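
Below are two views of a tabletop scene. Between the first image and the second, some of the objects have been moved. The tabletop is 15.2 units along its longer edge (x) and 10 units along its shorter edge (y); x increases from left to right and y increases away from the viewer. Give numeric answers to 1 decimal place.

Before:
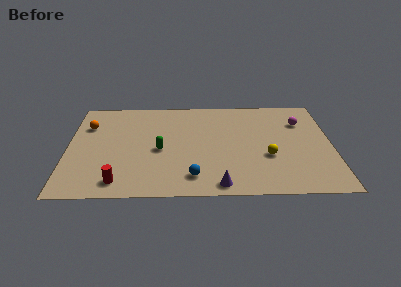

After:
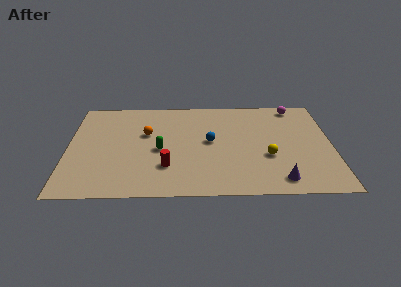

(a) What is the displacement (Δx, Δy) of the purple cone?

(3.4, 0.4)

The purple cone started near (8.7, 1.0) and ended near (12.1, 1.4).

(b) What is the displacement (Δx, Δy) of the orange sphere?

(3.4, -0.9)

The orange sphere started near (1.1, 7.1) and ended near (4.5, 6.2).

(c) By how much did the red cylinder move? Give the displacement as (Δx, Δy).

(2.7, 1.4)

The red cylinder was at about (3.0, 1.4) and moved to about (5.7, 2.8).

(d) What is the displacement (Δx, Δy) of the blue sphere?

(1.0, 3.5)

From the two frames, the blue sphere sits at roughly (7.2, 1.8) before and (8.2, 5.3) after.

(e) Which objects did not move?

the green capsule and the yellow sphere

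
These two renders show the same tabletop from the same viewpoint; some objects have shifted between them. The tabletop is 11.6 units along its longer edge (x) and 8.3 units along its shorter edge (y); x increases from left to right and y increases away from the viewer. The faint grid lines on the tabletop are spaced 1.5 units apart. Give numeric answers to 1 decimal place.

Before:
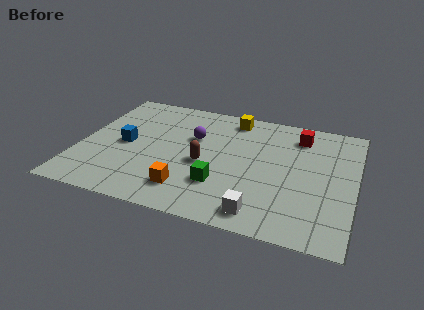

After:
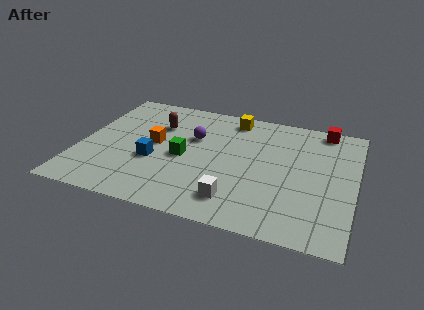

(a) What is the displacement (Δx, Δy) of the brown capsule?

(-2.2, 2.2)

The brown capsule was at about (5.3, 3.6) and moved to about (3.1, 5.8).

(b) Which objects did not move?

the purple sphere and the yellow cube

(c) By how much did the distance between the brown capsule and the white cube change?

+2.0

Before: roughly 3.6 units apart; after: 5.6. That's 2.0 units further apart.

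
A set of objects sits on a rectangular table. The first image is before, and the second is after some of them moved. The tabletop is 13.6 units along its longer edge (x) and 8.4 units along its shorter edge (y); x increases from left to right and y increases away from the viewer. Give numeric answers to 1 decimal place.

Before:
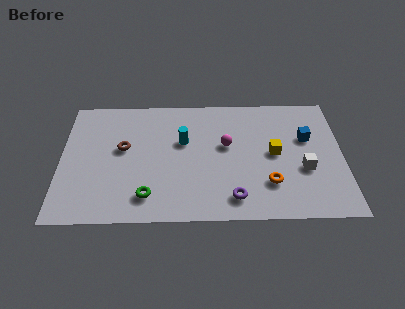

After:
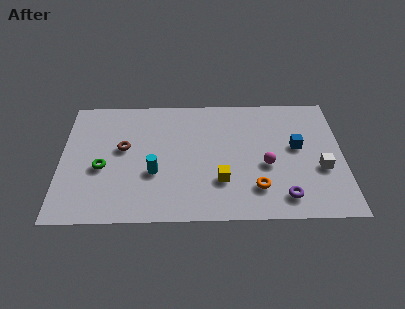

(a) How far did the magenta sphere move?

2.4

From (8.0, 4.9) to (9.9, 3.5), the magenta sphere covered √(1.9² + 1.4²) ≈ 2.4 units.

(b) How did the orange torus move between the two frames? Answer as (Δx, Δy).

(-0.6, -0.3)

From the two frames, the orange torus sits at roughly (10.0, 2.3) before and (9.4, 2.0) after.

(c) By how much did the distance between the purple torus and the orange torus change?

-0.5

Before: roughly 1.9 units apart; after: 1.4. That's 0.5 units closer together.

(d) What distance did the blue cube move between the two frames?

0.8

The blue cube moved from about (11.9, 5.3) to (11.4, 4.7), a distance of √(0.5² + 0.6²) ≈ 0.8.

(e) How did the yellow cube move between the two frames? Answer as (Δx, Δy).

(-2.6, -1.8)

The yellow cube started near (10.3, 4.3) and ended near (7.7, 2.5).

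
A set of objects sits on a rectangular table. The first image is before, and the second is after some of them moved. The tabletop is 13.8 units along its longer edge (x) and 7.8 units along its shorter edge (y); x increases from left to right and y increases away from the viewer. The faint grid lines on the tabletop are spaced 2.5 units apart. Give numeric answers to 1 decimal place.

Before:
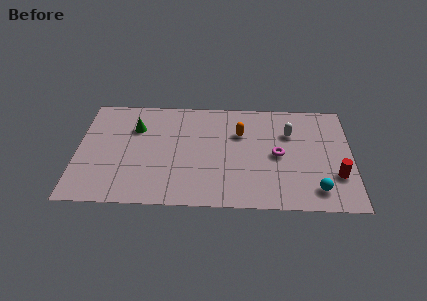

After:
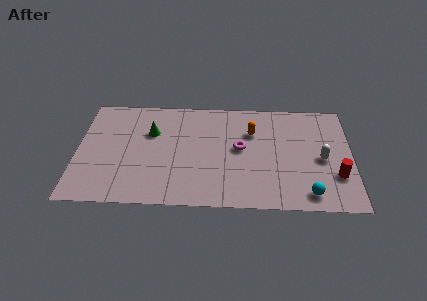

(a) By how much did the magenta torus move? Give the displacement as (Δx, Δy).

(-1.9, 0.4)

The magenta torus was at about (10.1, 3.8) and moved to about (8.2, 4.2).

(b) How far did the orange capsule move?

0.6

The orange capsule moved from about (8.2, 5.3) to (8.8, 5.4), a distance of √(0.6² + 0.1²) ≈ 0.6.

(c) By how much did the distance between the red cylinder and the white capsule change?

-2.4

Before: roughly 3.8 units apart; after: 1.4. That's 2.4 units closer together.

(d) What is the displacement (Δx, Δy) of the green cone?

(0.8, -0.3)

The green cone started near (2.9, 5.5) and ended near (3.7, 5.2).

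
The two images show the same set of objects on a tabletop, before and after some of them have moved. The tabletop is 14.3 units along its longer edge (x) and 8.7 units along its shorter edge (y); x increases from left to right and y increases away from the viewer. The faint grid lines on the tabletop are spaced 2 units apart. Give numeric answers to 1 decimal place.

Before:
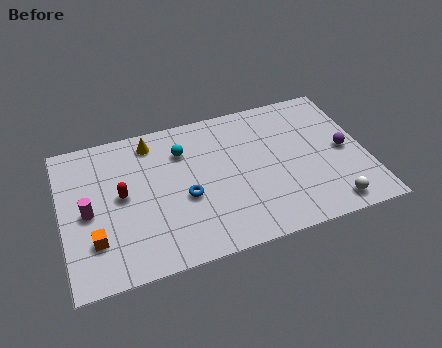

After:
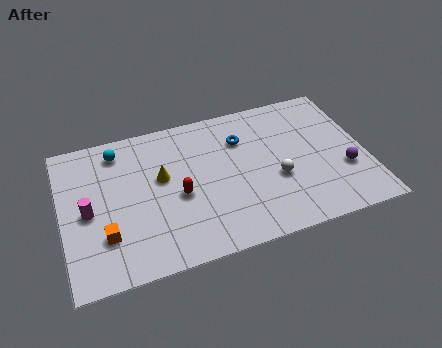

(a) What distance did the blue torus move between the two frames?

4.0

The blue torus was near (5.7, 3.6) before and (8.6, 6.3) after, so it travelled √(2.9² + 2.7²) ≈ 4.0 units.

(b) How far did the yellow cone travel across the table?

2.3

The yellow cone was near (4.4, 7.4) before and (4.7, 5.1) after, so it travelled √(0.3² + 2.3²) ≈ 2.3 units.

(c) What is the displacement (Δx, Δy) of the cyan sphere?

(-3.0, 0.9)

The cyan sphere started near (5.8, 6.4) and ended near (2.8, 7.3).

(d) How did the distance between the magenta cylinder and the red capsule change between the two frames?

+2.5

They were about 1.7 units apart before and 4.2 after — 2.5 units further apart.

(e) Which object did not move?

the magenta cylinder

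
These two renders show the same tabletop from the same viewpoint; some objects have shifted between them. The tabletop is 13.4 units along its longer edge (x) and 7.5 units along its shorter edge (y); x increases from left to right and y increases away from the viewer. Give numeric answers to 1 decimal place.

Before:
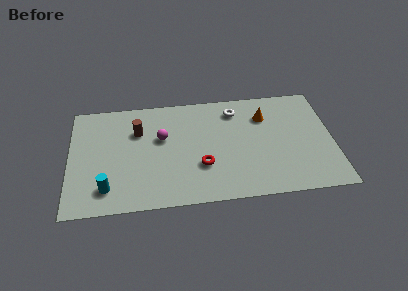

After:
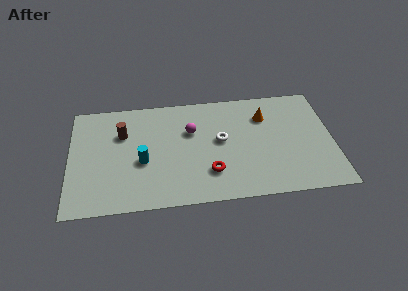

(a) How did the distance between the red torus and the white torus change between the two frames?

-1.8

The distance was about 4.0 in the first image and 2.2 in the second, so they moved 1.8 units closer together.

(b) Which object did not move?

the orange cone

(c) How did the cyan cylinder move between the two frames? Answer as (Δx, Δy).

(1.8, 1.6)

The cyan cylinder was at about (1.9, 1.5) and moved to about (3.7, 3.1).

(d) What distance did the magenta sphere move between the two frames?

1.5

From (4.7, 4.6) to (6.2, 4.9), the magenta sphere covered √(1.5² + 0.3²) ≈ 1.5 units.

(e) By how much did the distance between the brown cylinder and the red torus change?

+1.2

They were about 4.2 units apart before and 5.4 after — 1.2 units further apart.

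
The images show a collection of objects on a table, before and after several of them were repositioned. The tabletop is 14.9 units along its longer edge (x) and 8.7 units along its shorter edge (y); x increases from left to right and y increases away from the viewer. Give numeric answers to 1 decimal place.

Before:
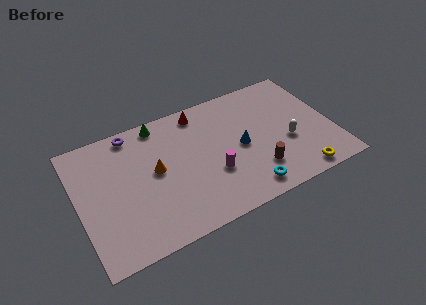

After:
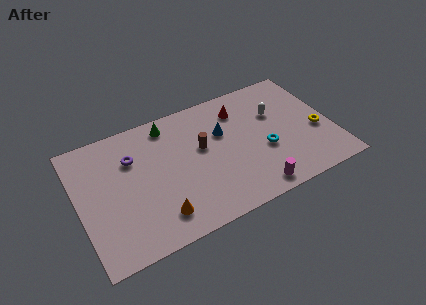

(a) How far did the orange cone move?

3.0

From (4.5, 4.7) to (4.3, 1.7), the orange cone covered √(0.2² + 3.0²) ≈ 3.0 units.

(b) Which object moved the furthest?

the brown cylinder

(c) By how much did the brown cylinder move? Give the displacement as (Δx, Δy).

(-2.9, 2.9)

From the two frames, the brown cylinder sits at roughly (10.2, 2.2) before and (7.3, 5.1) after.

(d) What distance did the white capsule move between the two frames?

2.3

The white capsule moved from about (12.2, 3.4) to (11.8, 5.7), a distance of √(0.4² + 2.3²) ≈ 2.3.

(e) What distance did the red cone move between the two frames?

2.4

From (7.5, 7.6) to (9.8, 6.8), the red cone covered √(2.3² + 0.8²) ≈ 2.4 units.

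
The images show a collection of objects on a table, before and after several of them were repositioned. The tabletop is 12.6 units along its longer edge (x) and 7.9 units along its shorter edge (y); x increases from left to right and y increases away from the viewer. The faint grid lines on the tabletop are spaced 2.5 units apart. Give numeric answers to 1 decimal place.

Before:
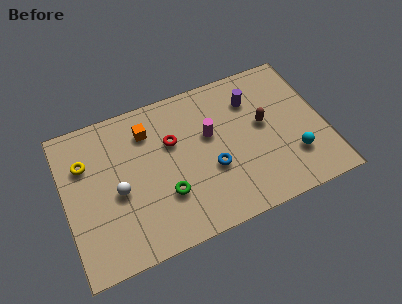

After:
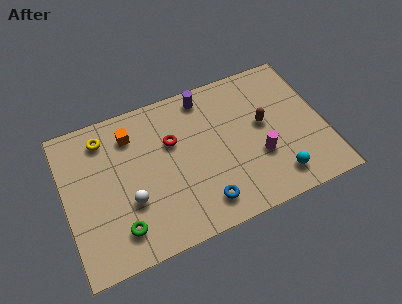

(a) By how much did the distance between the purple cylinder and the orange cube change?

-1.3

They were about 5.1 units apart before and 3.8 after — 1.3 units closer together.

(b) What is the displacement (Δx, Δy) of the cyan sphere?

(-0.9, -0.8)

From the two frames, the cyan sphere sits at roughly (10.9, 2.2) before and (10.0, 1.4) after.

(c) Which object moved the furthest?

the magenta cylinder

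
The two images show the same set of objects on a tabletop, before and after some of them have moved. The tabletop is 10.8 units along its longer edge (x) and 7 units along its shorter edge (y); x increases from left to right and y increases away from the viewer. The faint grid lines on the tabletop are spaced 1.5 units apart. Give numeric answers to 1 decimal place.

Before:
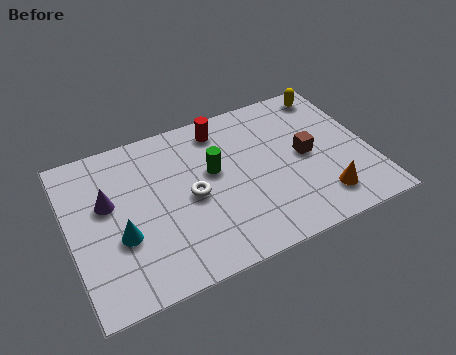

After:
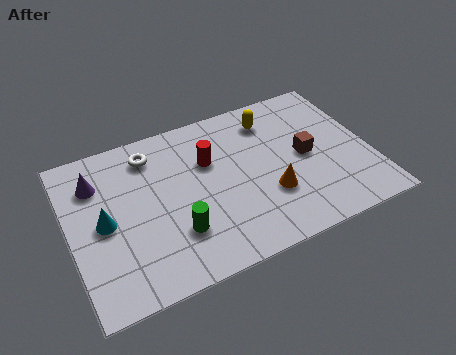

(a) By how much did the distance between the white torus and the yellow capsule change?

-1.8

Before: roughly 6.2 units apart; after: 4.4. That's 1.8 units closer together.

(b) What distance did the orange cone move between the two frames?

2.0

From (8.8, 1.4) to (7.0, 2.3), the orange cone covered √(1.8² + 0.9²) ≈ 2.0 units.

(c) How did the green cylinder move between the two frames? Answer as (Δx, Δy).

(-1.6, -2.1)

The green cylinder was at about (5.2, 4.1) and moved to about (3.6, 2.0).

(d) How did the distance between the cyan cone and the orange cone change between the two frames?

-1.3

Before: roughly 7.2 units apart; after: 5.9. That's 1.3 units closer together.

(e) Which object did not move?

the brown cube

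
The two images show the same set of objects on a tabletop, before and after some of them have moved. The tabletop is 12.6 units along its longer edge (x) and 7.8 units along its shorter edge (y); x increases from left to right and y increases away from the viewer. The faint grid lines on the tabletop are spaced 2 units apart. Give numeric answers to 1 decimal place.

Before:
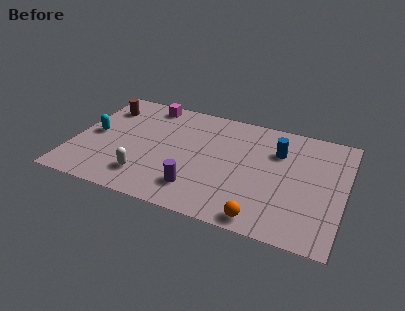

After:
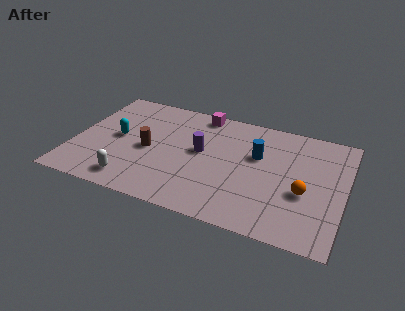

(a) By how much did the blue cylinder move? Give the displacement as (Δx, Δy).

(-0.9, -0.6)

The blue cylinder started near (9.4, 5.5) and ended near (8.5, 4.9).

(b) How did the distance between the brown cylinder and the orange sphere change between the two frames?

-2.2

They were about 9.5 units apart before and 7.3 after — 2.2 units closer together.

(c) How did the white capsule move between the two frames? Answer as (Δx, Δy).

(-0.6, -0.5)

The white capsule started near (3.6, 1.7) and ended near (3.0, 1.2).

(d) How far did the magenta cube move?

2.5

From (3.1, 6.9) to (5.6, 7.0), the magenta cube covered √(2.5² + 0.1²) ≈ 2.5 units.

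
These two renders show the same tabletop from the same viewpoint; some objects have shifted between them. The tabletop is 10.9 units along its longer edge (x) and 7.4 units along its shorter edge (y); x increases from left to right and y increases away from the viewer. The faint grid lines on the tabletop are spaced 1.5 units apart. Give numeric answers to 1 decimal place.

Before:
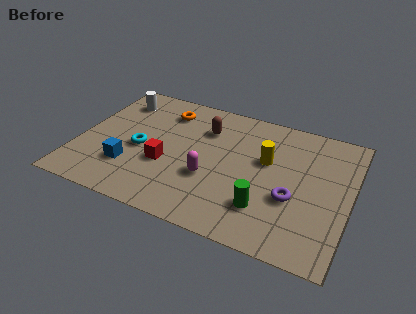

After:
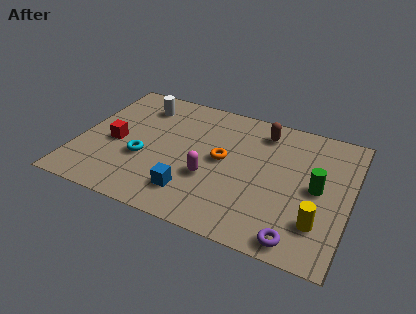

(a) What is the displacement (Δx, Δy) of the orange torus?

(2.6, -2.0)

From the two frames, the orange torus sits at roughly (3.2, 5.9) before and (5.8, 3.9) after.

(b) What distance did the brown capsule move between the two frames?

2.4

The brown capsule was near (4.9, 5.4) before and (7.2, 6.1) after, so it travelled √(2.3² + 0.7²) ≈ 2.4 units.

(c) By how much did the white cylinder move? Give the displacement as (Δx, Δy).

(1.0, 0.0)

From the two frames, the white cylinder sits at roughly (1.2, 5.9) before and (2.2, 5.9) after.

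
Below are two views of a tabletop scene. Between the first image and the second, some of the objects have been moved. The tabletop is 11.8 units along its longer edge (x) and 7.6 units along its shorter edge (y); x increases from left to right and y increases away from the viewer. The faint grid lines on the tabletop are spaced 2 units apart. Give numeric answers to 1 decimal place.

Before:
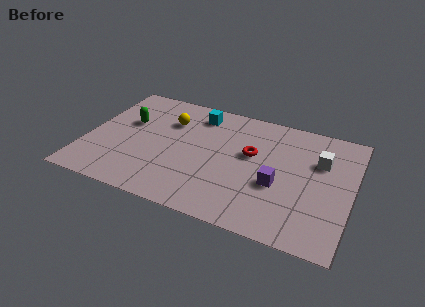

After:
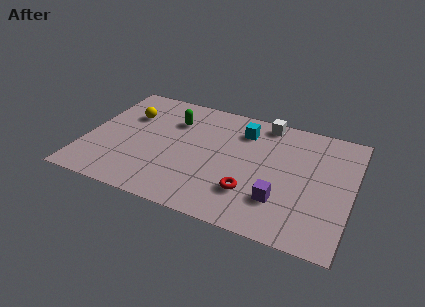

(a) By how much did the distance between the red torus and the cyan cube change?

+0.7

Before: roughly 3.2 units apart; after: 3.9. That's 0.7 units further apart.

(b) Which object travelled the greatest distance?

the white cube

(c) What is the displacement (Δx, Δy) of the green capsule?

(2.0, 0.8)

The green capsule was at about (1.7, 4.7) and moved to about (3.7, 5.5).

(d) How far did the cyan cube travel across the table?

2.1

From (4.7, 6.3) to (6.8, 5.9), the cyan cube covered √(2.1² + 0.4²) ≈ 2.1 units.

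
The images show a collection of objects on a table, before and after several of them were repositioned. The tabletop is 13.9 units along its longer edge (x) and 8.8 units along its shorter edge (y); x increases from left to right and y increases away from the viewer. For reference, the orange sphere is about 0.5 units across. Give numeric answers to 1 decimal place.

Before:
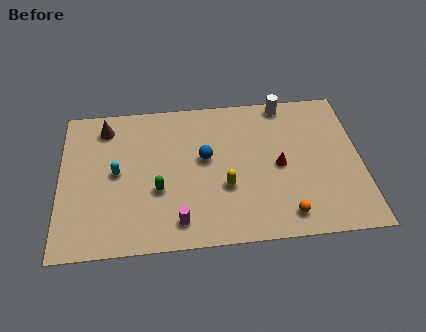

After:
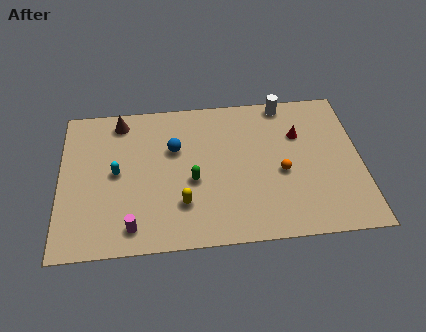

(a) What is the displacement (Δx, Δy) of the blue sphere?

(-1.4, 0.7)

The blue sphere started near (6.7, 5.0) and ended near (5.3, 5.7).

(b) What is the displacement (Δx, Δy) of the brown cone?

(0.7, 0.3)

From the two frames, the brown cone sits at roughly (2.1, 7.3) before and (2.8, 7.6) after.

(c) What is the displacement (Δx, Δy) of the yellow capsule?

(-2.0, -0.8)

The yellow capsule was at about (7.6, 3.2) and moved to about (5.6, 2.4).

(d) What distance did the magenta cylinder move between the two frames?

2.1

The magenta cylinder was near (5.4, 1.4) before and (3.3, 1.3) after, so it travelled √(2.1² + 0.1²) ≈ 2.1 units.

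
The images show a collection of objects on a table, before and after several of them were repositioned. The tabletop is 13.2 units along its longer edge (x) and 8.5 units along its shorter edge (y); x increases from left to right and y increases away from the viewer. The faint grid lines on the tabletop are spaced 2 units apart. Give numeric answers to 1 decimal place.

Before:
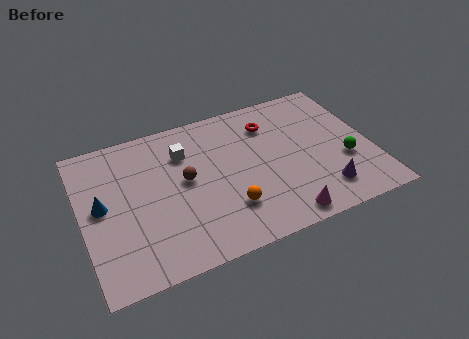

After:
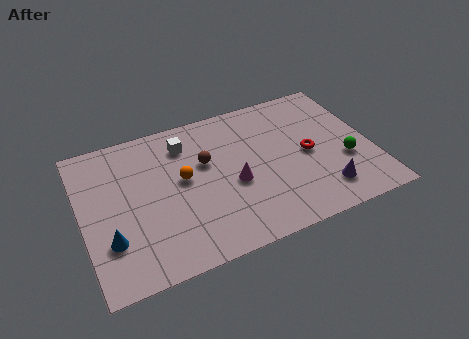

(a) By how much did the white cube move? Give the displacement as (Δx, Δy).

(0.1, 0.5)

The white cube started near (4.8, 6.2) and ended near (4.9, 6.7).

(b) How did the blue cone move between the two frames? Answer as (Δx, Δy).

(0.2, -2.0)

The blue cone started near (0.9, 4.5) and ended near (1.1, 2.5).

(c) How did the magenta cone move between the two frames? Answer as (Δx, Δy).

(-1.9, 2.7)

From the two frames, the magenta cone sits at roughly (8.7, 0.9) before and (6.8, 3.6) after.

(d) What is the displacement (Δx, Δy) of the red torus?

(1.5, -2.4)

From the two frames, the red torus sits at roughly (8.8, 6.5) before and (10.3, 4.1) after.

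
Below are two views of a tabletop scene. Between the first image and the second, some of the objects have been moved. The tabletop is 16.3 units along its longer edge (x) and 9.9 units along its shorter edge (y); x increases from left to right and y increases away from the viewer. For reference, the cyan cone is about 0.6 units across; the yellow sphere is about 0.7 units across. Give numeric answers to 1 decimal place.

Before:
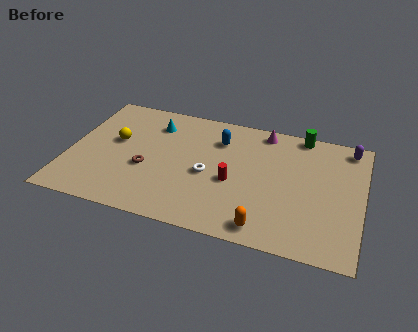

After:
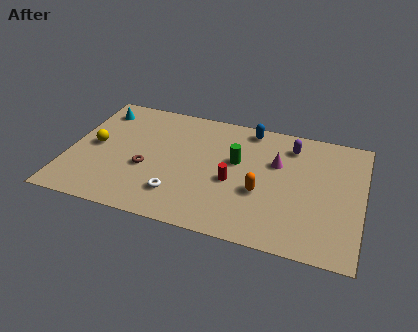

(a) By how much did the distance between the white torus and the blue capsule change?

+4.4

The distance was about 3.0 in the first image and 7.4 in the second, so they moved 4.4 units further apart.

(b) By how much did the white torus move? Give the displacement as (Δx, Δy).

(-1.5, -2.1)

The white torus was at about (7.8, 4.4) and moved to about (6.3, 2.3).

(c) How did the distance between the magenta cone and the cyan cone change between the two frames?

+4.1

The distance was about 6.2 in the first image and 10.3 in the second, so they moved 4.1 units further apart.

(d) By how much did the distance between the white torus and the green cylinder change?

-2.1

The distance was about 6.8 in the first image and 4.7 in the second, so they moved 2.1 units closer together.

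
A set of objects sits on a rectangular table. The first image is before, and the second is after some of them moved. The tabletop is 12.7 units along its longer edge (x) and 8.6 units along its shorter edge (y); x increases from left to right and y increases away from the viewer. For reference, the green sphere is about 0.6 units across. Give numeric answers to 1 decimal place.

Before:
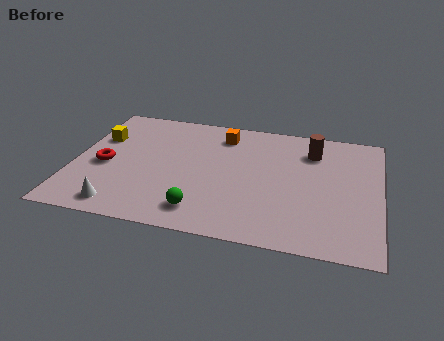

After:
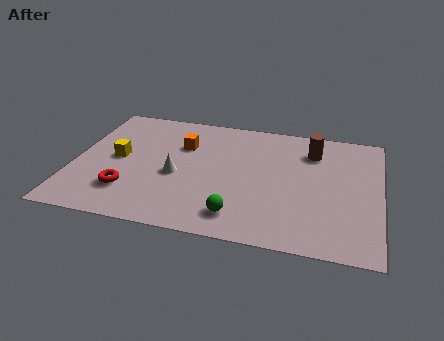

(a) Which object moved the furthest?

the white cone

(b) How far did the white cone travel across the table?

3.3

The white cone moved from about (2.2, 1.1) to (4.3, 3.7), a distance of √(2.1² + 2.6²) ≈ 3.3.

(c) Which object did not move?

the brown cylinder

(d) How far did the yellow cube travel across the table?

1.6

From (0.9, 5.7) to (1.8, 4.4), the yellow cube covered √(0.9² + 1.3²) ≈ 1.6 units.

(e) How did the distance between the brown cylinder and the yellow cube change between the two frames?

-0.6

The distance was about 8.9 in the first image and 8.3 in the second, so they moved 0.6 units closer together.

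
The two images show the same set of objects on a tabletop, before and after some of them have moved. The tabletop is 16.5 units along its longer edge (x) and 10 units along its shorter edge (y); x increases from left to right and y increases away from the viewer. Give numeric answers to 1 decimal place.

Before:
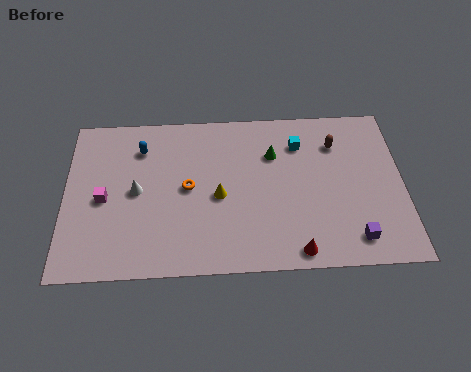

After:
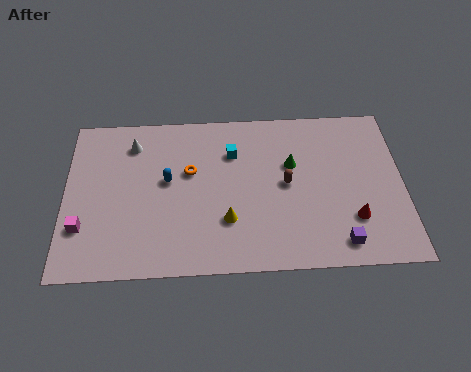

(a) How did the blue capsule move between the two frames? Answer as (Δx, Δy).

(1.3, -2.1)

The blue capsule started near (3.7, 7.7) and ended near (5.0, 5.6).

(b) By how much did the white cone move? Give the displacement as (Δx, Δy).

(-0.2, 3.0)

The white cone was at about (3.5, 5.0) and moved to about (3.3, 8.0).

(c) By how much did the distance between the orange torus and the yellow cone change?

+2.0

The distance was about 1.6 in the first image and 3.6 in the second, so they moved 2.0 units further apart.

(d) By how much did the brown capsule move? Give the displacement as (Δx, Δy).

(-2.5, -2.4)

The brown capsule was at about (13.3, 7.5) and moved to about (10.8, 5.1).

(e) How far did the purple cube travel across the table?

0.7

The purple cube moved from about (14.0, 1.6) to (13.3, 1.4), a distance of √(0.7² + 0.2²) ≈ 0.7.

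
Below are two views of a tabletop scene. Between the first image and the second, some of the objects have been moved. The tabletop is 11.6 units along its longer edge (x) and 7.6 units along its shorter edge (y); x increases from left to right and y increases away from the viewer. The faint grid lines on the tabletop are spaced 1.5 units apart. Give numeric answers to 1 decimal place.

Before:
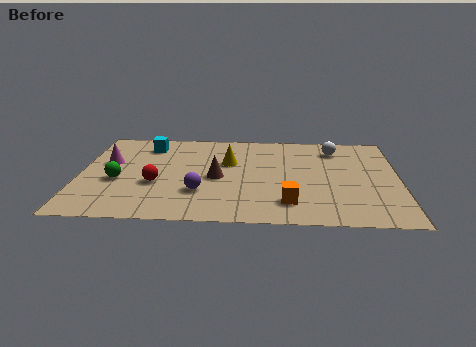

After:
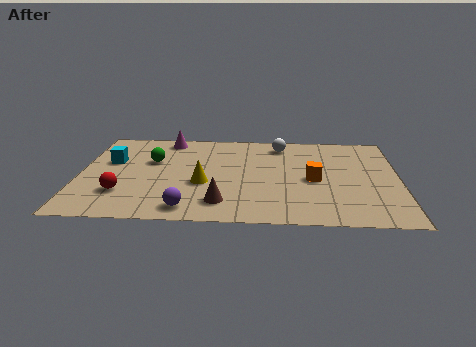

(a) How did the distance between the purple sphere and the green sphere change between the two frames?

+0.9

The distance was about 3.1 in the first image and 4.0 in the second, so they moved 0.9 units further apart.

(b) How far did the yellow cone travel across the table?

2.0

The yellow cone was near (5.4, 4.8) before and (4.5, 3.0) after, so it travelled √(0.9² + 1.8²) ≈ 2.0 units.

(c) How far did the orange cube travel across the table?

2.1

The orange cube was near (7.6, 1.6) before and (8.5, 3.5) after, so it travelled √(0.9² + 1.9²) ≈ 2.1 units.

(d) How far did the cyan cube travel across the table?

1.9

The cyan cube was near (2.4, 6.1) before and (1.1, 4.7) after, so it travelled √(1.3² + 1.4²) ≈ 1.9 units.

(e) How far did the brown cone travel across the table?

2.0

The brown cone moved from about (5.0, 3.5) to (5.2, 1.5), a distance of √(0.2² + 2.0²) ≈ 2.0.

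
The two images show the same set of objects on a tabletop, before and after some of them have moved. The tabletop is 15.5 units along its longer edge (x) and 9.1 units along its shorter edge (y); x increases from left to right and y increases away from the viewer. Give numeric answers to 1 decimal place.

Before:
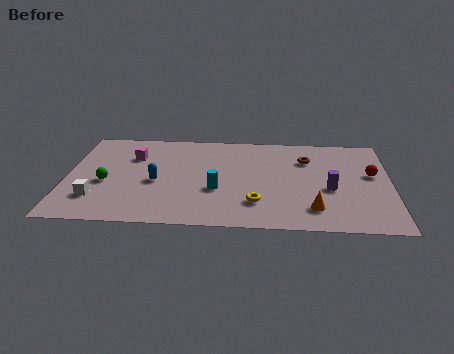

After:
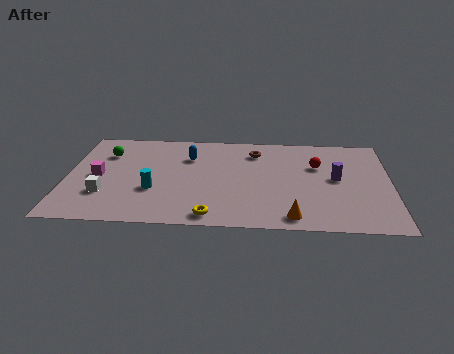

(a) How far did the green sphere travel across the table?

2.8

The green sphere was near (1.9, 3.8) before and (1.8, 6.6) after, so it travelled √(0.1² + 2.8²) ≈ 2.8 units.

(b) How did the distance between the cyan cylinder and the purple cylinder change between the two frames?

+3.4

The distance was about 5.4 in the first image and 8.8 in the second, so they moved 3.4 units further apart.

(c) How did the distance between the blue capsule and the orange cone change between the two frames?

-0.4

They were about 7.8 units apart before and 7.4 after — 0.4 units closer together.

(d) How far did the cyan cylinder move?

3.0

The cyan cylinder moved from about (7.2, 3.4) to (4.2, 3.2), a distance of √(3.0² + 0.2²) ≈ 3.0.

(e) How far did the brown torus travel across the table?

2.6

The brown torus moved from about (11.5, 6.6) to (9.0, 7.2), a distance of √(2.5² + 0.6²) ≈ 2.6.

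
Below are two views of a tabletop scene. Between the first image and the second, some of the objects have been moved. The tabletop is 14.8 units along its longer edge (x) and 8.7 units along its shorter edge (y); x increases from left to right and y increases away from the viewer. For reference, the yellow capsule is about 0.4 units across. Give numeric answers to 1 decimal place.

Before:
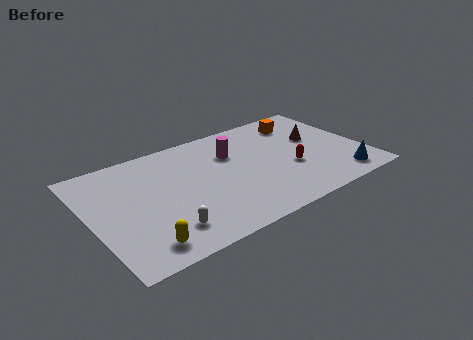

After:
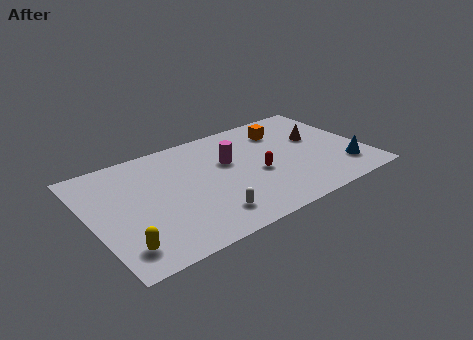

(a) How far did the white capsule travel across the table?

2.3

From (3.5, 1.8) to (5.8, 1.7), the white capsule covered √(2.3² + 0.1²) ≈ 2.3 units.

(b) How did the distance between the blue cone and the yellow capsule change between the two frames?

+1.3

The distance was about 10.9 in the first image and 12.2 in the second, so they moved 1.3 units further apart.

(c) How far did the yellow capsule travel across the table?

1.0

From (2.2, 1.3) to (1.2, 1.6), the yellow capsule covered √(1.0² + 0.3²) ≈ 1.0 units.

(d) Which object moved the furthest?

the white capsule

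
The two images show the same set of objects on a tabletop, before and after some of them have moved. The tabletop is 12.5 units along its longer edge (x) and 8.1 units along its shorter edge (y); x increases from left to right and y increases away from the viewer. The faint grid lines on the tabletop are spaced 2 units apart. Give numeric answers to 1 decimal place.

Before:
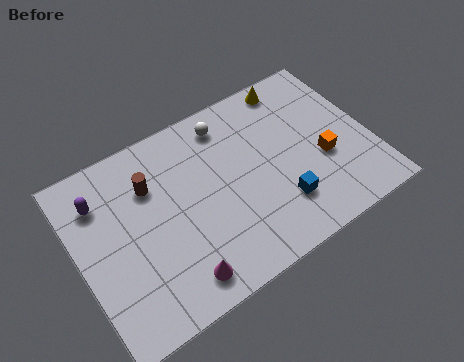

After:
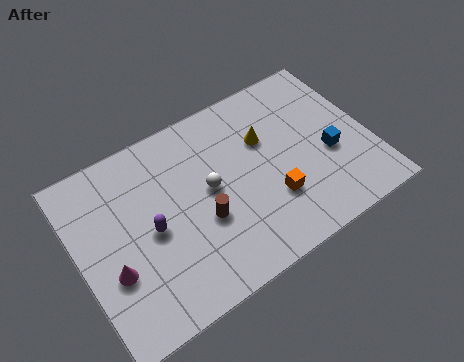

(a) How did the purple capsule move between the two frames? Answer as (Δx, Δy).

(1.8, -2.3)

The purple capsule started near (1.2, 6.1) and ended near (3.0, 3.8).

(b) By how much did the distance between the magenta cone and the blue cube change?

+4.8

Before: roughly 4.7 units apart; after: 9.5. That's 4.8 units further apart.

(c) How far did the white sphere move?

2.8

From (6.8, 6.8) to (5.6, 4.3), the white sphere covered √(1.2² + 2.5²) ≈ 2.8 units.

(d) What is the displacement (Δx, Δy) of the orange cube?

(-2.4, -0.7)

The orange cube started near (10.4, 3.2) and ended near (8.0, 2.5).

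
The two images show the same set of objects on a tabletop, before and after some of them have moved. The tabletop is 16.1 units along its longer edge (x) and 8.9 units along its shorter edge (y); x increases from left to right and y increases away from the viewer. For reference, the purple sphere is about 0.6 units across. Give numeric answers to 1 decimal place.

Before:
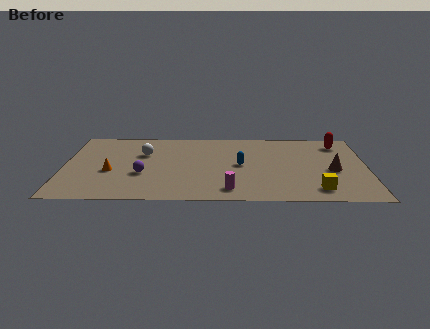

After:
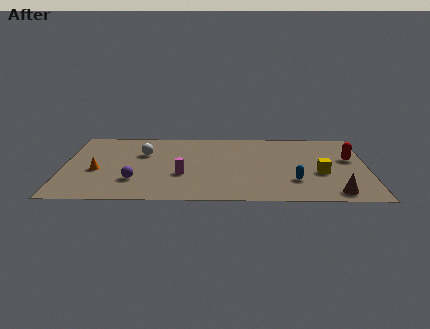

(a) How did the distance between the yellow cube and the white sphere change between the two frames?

-0.5

The distance was about 10.2 in the first image and 9.7 in the second, so they moved 0.5 units closer together.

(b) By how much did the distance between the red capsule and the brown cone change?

+0.9

The distance was about 3.4 in the first image and 4.3 in the second, so they moved 0.9 units further apart.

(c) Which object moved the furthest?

the blue capsule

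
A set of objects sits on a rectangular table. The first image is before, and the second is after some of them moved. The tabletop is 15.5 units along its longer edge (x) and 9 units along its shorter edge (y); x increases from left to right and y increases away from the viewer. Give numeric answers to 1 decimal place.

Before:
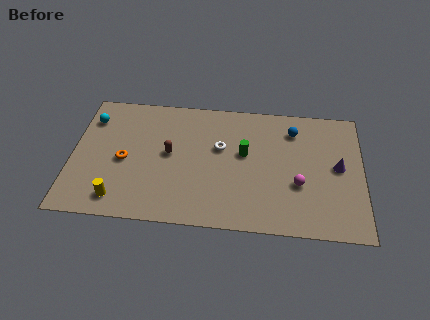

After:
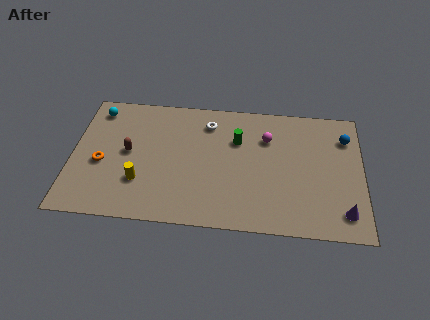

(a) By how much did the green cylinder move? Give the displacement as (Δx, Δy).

(-0.4, 0.9)

From the two frames, the green cylinder sits at roughly (9.2, 5.2) before and (8.8, 6.1) after.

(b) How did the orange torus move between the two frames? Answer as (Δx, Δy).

(-1.2, -0.3)

From the two frames, the orange torus sits at roughly (2.8, 4.1) before and (1.6, 3.8) after.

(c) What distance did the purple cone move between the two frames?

3.1

From (14.2, 4.7) to (14.5, 1.6), the purple cone covered √(0.3² + 3.1²) ≈ 3.1 units.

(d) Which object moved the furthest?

the magenta sphere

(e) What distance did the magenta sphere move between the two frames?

3.5

The magenta sphere was near (12.1, 3.3) before and (10.4, 6.4) after, so it travelled √(1.7² + 3.1²) ≈ 3.5 units.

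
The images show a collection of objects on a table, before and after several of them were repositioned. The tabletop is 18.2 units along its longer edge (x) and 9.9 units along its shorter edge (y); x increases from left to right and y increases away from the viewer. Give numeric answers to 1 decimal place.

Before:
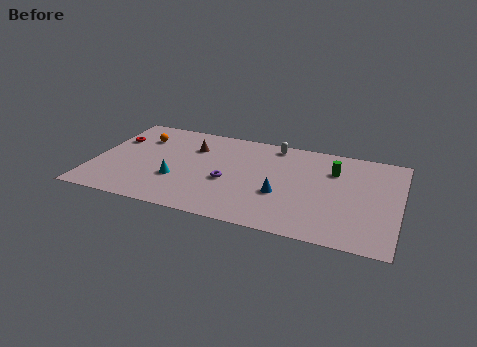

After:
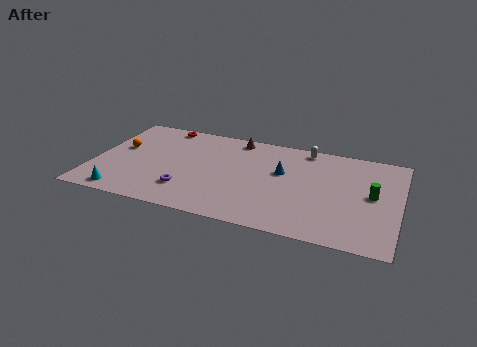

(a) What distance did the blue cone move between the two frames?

2.3

The blue cone was near (11.3, 3.7) before and (11.2, 6.0) after, so it travelled √(0.1² + 2.3²) ≈ 2.3 units.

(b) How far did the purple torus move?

2.8

From (8.1, 4.1) to (5.8, 2.5), the purple torus covered √(2.3² + 1.6²) ≈ 2.8 units.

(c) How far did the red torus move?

3.5

The red torus moved from about (1.0, 6.7) to (3.7, 9.0), a distance of √(2.7² + 2.3²) ≈ 3.5.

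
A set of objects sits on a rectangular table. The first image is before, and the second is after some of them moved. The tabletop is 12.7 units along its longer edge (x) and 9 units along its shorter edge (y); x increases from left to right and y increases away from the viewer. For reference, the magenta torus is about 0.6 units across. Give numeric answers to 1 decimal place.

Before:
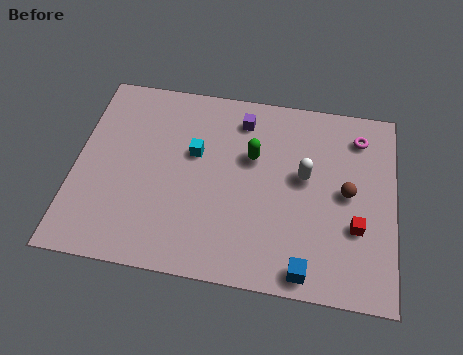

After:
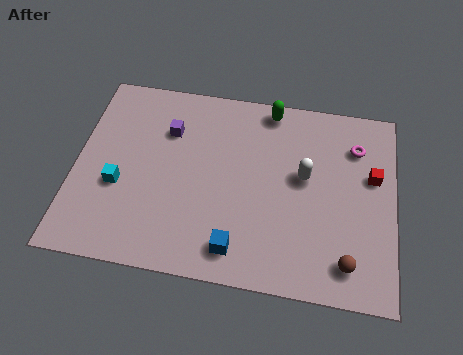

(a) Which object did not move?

the white capsule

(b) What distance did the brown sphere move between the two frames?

3.1

The brown sphere moved from about (10.8, 4.6) to (10.9, 1.5), a distance of √(0.1² + 3.1²) ≈ 3.1.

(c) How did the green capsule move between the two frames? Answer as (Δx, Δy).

(0.6, 2.4)

From the two frames, the green capsule sits at roughly (7.0, 5.7) before and (7.6, 8.1) after.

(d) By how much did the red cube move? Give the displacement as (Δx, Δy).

(0.6, 2.4)

The red cube was at about (11.2, 3.1) and moved to about (11.8, 5.5).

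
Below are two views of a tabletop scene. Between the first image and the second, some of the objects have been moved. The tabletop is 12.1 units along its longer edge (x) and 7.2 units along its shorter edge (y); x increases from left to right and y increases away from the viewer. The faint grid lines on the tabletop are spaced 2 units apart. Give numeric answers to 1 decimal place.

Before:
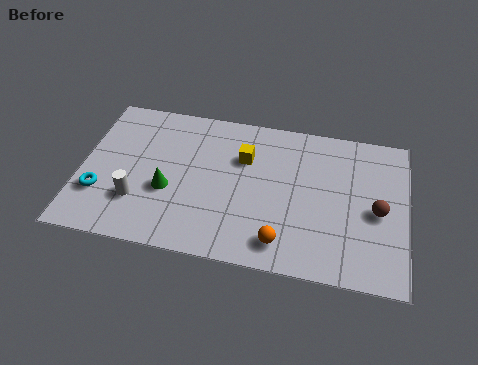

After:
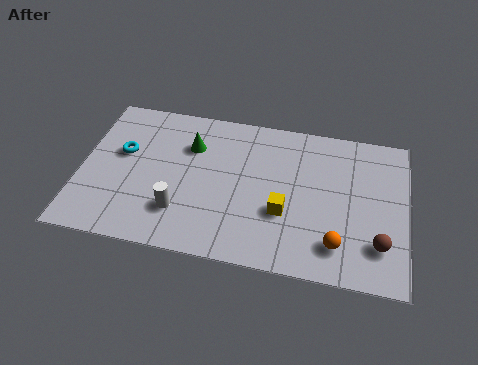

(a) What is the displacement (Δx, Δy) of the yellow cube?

(1.6, -2.3)

The yellow cube was at about (6.0, 4.9) and moved to about (7.6, 2.6).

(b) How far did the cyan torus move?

2.2

From (0.8, 2.2) to (1.5, 4.3), the cyan torus covered √(0.7² + 2.1²) ≈ 2.2 units.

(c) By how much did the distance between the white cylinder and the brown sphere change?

-1.6

They were about 8.9 units apart before and 7.3 after — 1.6 units closer together.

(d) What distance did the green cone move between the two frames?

2.4

The green cone moved from about (3.3, 2.8) to (4.0, 5.1), a distance of √(0.7² + 2.3²) ≈ 2.4.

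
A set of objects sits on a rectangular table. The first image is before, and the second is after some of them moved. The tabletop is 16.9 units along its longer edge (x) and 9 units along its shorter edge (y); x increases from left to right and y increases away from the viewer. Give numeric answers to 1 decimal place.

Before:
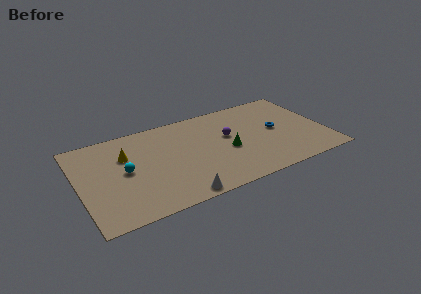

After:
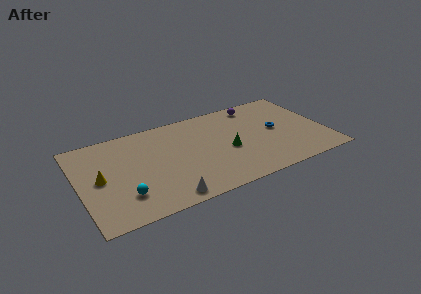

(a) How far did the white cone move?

0.8

From (6.3, 0.8) to (5.5, 1.0), the white cone covered √(0.8² + 0.2²) ≈ 0.8 units.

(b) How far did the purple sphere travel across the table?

3.4

The purple sphere was near (10.3, 5.3) before and (12.6, 7.8) after, so it travelled √(2.3² + 2.5²) ≈ 3.4 units.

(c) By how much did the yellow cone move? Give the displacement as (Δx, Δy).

(-1.9, -1.6)

The yellow cone was at about (3.3, 6.1) and moved to about (1.4, 4.5).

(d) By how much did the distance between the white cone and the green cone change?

+0.5

They were about 4.9 units apart before and 5.4 after — 0.5 units further apart.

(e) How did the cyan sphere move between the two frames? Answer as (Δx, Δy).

(-0.3, -2.3)

From the two frames, the cyan sphere sits at roughly (3.1, 4.6) before and (2.8, 2.3) after.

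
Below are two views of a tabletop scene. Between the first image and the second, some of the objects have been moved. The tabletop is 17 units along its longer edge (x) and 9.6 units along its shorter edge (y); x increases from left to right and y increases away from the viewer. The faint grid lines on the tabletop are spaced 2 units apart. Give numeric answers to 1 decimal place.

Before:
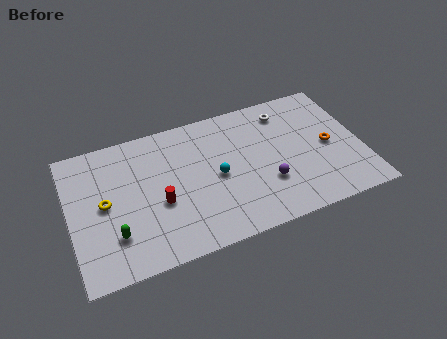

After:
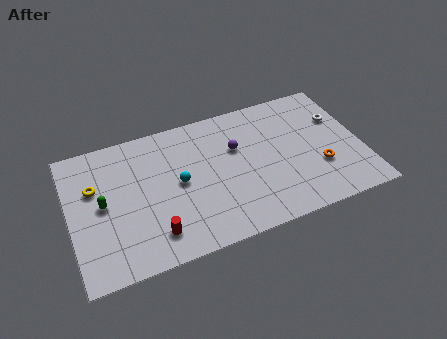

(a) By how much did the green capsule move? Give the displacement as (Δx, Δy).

(-0.5, 2.3)

From the two frames, the green capsule sits at roughly (2.4, 2.6) before and (1.9, 4.9) after.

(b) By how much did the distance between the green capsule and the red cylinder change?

+1.0

Before: roughly 3.0 units apart; after: 4.0. That's 1.0 units further apart.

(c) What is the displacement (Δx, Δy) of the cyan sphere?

(-2.2, 0.3)

The cyan sphere was at about (8.5, 4.6) and moved to about (6.3, 4.9).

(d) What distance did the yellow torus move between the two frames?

1.4

From (2.0, 4.9) to (1.5, 6.2), the yellow torus covered √(0.5² + 1.3²) ≈ 1.4 units.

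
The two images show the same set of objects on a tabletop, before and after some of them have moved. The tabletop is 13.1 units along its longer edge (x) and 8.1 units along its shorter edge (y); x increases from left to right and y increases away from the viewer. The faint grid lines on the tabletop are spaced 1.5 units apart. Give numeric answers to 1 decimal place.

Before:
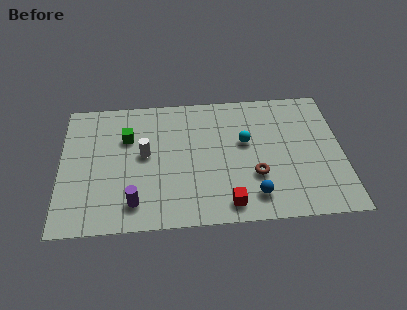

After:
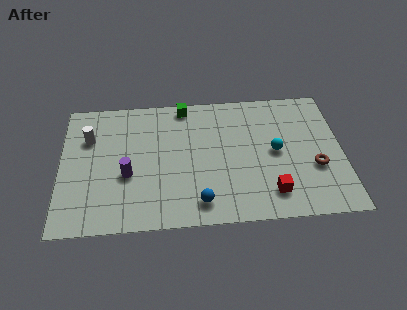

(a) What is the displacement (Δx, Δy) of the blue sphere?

(-2.5, -0.2)

From the two frames, the blue sphere sits at roughly (8.9, 1.5) before and (6.4, 1.3) after.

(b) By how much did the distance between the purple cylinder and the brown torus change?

+3.0

They were about 5.7 units apart before and 8.7 after — 3.0 units further apart.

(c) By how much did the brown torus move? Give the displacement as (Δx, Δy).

(2.8, 0.3)

From the two frames, the brown torus sits at roughly (9.0, 2.7) before and (11.8, 3.0) after.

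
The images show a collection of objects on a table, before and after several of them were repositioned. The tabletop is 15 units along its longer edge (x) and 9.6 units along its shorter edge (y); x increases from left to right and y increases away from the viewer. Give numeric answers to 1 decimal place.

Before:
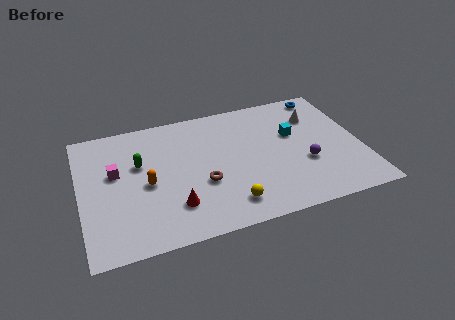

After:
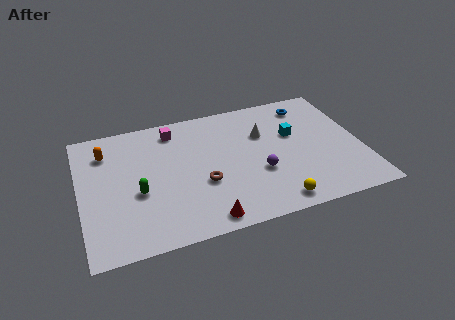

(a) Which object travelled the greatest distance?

the magenta cube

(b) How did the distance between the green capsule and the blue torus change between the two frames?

-0.3

Before: roughly 10.6 units apart; after: 10.3. That's 0.3 units closer together.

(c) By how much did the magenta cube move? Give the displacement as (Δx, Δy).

(3.3, 2.4)

From the two frames, the magenta cube sits at roughly (1.9, 5.7) before and (5.2, 8.1) after.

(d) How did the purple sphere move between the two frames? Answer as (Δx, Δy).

(-2.5, 0.0)

The purple sphere was at about (11.9, 3.5) and moved to about (9.4, 3.5).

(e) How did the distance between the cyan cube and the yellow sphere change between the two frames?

-0.7

Before: roughly 5.7 units apart; after: 5.0. That's 0.7 units closer together.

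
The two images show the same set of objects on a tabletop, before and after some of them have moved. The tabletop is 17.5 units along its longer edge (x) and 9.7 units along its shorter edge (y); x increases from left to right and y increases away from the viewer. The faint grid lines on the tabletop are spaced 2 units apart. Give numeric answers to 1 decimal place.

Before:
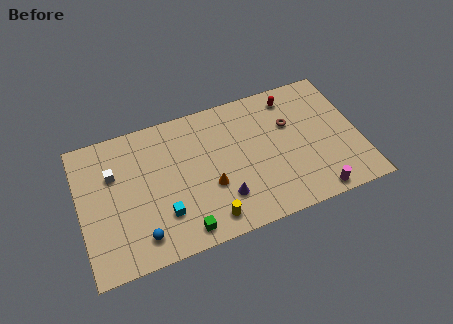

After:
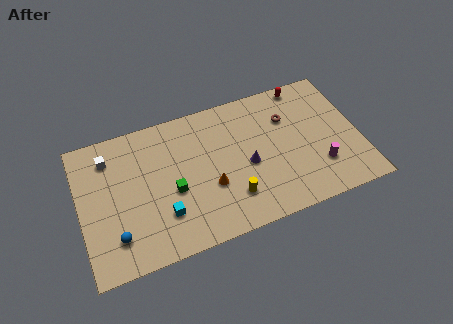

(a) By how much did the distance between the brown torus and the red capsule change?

+0.5

Before: roughly 1.9 units apart; after: 2.4. That's 0.5 units further apart.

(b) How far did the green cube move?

2.9

The green cube moved from about (6.1, 1.2) to (5.7, 4.1), a distance of √(0.4² + 2.9²) ≈ 2.9.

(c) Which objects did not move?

the orange cone and the cyan cube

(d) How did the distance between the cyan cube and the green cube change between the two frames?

-0.3

The distance was about 1.9 in the first image and 1.6 in the second, so they moved 0.3 units closer together.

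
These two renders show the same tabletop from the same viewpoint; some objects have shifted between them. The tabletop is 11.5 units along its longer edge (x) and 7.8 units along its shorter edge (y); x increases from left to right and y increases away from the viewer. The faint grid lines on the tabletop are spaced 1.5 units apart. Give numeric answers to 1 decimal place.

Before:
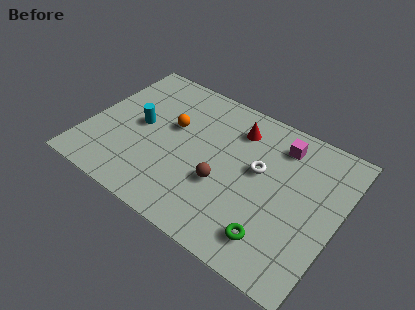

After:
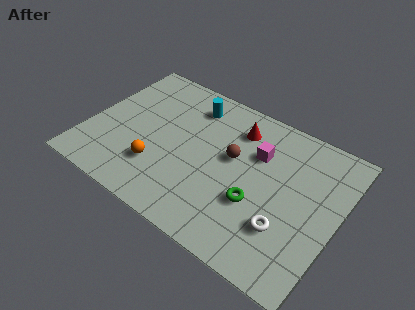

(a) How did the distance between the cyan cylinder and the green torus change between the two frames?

-2.1

They were about 7.2 units apart before and 5.1 after — 2.1 units closer together.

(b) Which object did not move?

the red cone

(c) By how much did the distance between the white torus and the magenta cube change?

+1.6

The distance was about 1.9 in the first image and 3.5 in the second, so they moved 1.6 units further apart.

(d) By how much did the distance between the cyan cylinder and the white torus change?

+1.0

They were about 5.5 units apart before and 6.5 after — 1.0 units further apart.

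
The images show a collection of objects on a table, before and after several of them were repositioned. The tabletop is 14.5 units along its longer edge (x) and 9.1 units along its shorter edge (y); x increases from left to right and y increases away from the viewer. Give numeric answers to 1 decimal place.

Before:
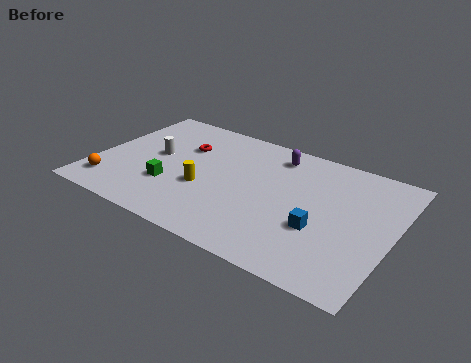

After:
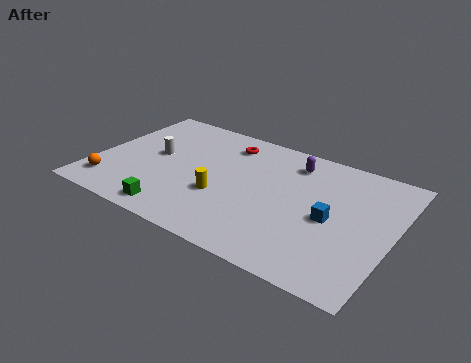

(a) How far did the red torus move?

2.3

The red torus moved from about (4.0, 6.2) to (6.0, 7.4), a distance of √(2.0² + 1.2²) ≈ 2.3.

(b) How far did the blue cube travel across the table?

1.0

The blue cube moved from about (11.2, 3.3) to (11.6, 4.2), a distance of √(0.4² + 0.9²) ≈ 1.0.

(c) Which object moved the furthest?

the red torus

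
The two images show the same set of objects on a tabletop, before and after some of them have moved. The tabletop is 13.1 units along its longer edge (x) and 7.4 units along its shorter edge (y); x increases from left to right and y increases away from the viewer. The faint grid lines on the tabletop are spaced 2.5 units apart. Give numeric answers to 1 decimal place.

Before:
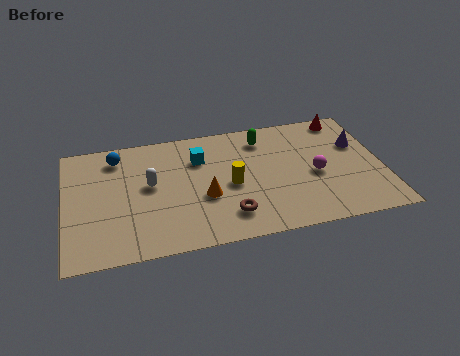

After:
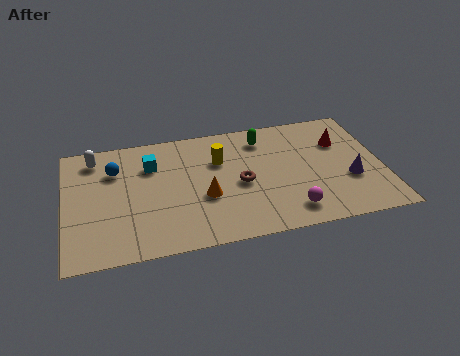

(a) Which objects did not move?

the orange cone and the green capsule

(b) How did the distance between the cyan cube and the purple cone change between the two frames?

+1.9

They were about 6.6 units apart before and 8.5 after — 1.9 units further apart.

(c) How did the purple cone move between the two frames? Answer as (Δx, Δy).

(-0.5, -2.1)

The purple cone was at about (12.2, 4.8) and moved to about (11.7, 2.7).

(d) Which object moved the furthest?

the white capsule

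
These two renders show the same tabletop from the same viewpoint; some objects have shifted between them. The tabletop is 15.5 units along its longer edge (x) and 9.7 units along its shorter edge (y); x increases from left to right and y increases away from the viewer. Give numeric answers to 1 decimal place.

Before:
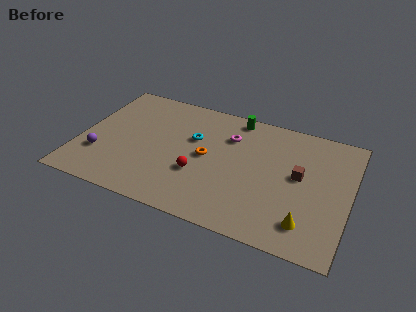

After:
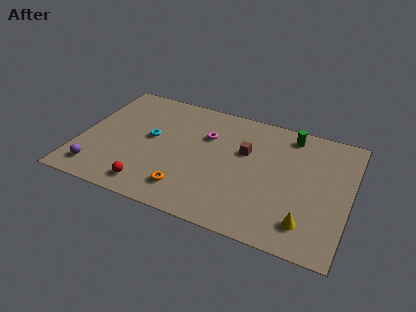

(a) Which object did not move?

the yellow cone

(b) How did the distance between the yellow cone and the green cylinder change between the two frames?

-1.6

They were about 8.3 units apart before and 6.7 after — 1.6 units closer together.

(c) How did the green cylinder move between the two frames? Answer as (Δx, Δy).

(3.2, -0.3)

The green cylinder was at about (8.6, 8.7) and moved to about (11.8, 8.4).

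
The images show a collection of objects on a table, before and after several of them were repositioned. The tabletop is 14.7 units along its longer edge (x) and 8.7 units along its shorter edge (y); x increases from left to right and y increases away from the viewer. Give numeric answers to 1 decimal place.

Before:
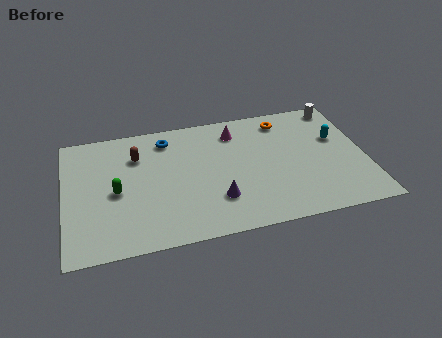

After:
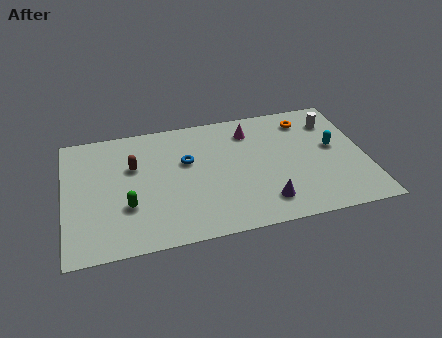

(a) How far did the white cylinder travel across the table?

1.1

The white cylinder moved from about (13.7, 7.7) to (13.3, 6.7), a distance of √(0.4² + 1.0²) ≈ 1.1.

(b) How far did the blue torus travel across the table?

2.0

From (5.1, 7.2) to (6.0, 5.4), the blue torus covered √(0.9² + 1.8²) ≈ 2.0 units.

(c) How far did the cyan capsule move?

0.6

The cyan capsule moved from about (13.4, 5.4) to (13.2, 4.8), a distance of √(0.2² + 0.6²) ≈ 0.6.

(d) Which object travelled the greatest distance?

the purple cone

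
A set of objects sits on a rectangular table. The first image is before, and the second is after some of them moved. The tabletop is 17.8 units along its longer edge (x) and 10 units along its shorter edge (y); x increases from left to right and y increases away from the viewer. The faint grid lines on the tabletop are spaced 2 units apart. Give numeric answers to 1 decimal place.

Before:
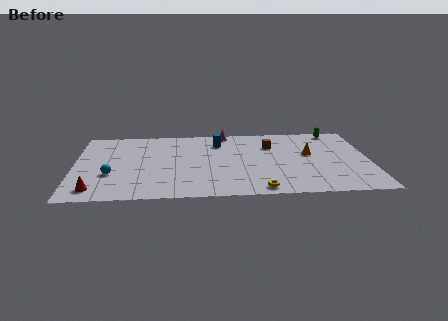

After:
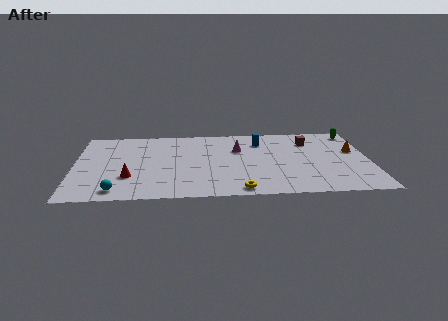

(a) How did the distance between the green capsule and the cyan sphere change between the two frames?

+1.4

Before: roughly 14.8 units apart; after: 16.2. That's 1.4 units further apart.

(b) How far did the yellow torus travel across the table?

1.2

The yellow torus moved from about (11.1, 1.0) to (9.9, 1.0), a distance of √(1.2² + 0.0²) ≈ 1.2.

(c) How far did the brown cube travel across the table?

2.5

The brown cube was near (11.9, 7.1) before and (14.3, 7.6) after, so it travelled √(2.4² + 0.5²) ≈ 2.5 units.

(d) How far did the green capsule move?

1.1

From (15.9, 9.0) to (17.0, 8.7), the green capsule covered √(1.1² + 0.3²) ≈ 1.1 units.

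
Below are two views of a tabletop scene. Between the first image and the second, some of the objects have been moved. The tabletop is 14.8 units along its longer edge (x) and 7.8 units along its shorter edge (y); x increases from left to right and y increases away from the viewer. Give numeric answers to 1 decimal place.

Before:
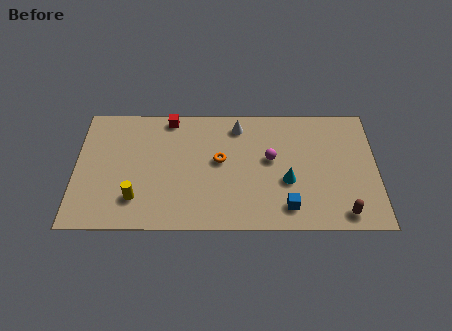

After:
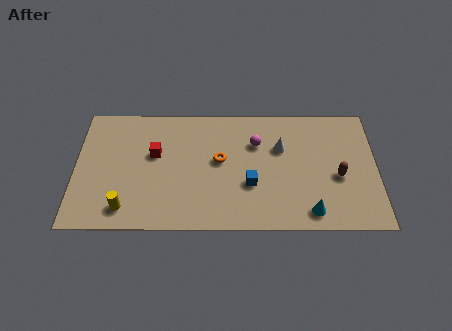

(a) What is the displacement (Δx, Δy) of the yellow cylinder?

(-0.5, -0.6)

From the two frames, the yellow cylinder sits at roughly (3.0, 1.9) before and (2.5, 1.3) after.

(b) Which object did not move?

the orange torus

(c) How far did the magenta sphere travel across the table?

1.2

From (9.6, 4.4) to (8.9, 5.4), the magenta sphere covered √(0.7² + 1.0²) ≈ 1.2 units.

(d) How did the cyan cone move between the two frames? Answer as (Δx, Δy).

(1.1, -1.9)

From the two frames, the cyan cone sits at roughly (10.4, 3.0) before and (11.5, 1.1) after.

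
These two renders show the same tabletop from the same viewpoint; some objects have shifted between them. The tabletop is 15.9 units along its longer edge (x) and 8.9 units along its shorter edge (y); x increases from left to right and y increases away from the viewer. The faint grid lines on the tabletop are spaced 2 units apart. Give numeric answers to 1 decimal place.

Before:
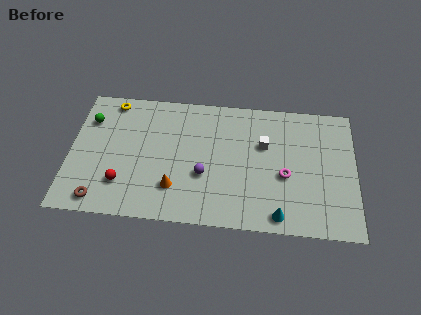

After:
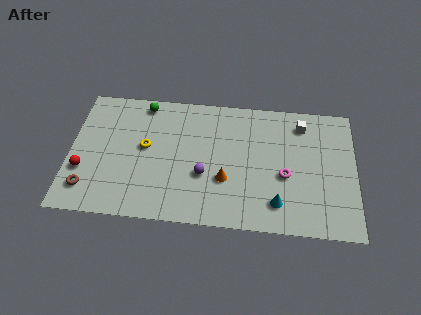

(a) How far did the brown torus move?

1.0

The brown torus moved from about (1.8, 1.1) to (1.1, 1.8), a distance of √(0.7² + 0.7²) ≈ 1.0.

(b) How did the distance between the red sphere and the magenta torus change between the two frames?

+2.1

They were about 9.1 units apart before and 11.2 after — 2.1 units further apart.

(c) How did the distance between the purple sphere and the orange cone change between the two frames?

-0.7

They were about 1.9 units apart before and 1.2 after — 0.7 units closer together.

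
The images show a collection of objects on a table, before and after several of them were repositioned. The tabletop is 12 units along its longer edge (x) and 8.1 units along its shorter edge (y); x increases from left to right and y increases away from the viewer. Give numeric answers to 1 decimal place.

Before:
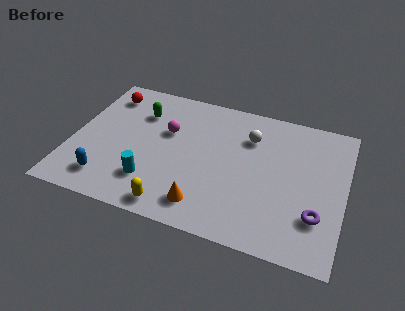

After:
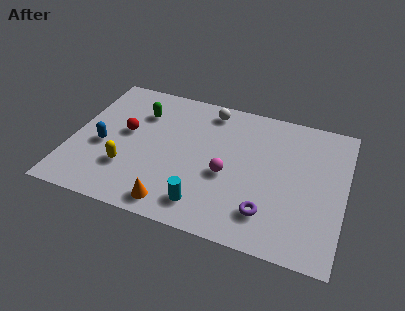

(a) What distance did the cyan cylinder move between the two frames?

2.5

From (3.7, 2.0) to (6.1, 1.4), the cyan cylinder covered √(2.4² + 0.6²) ≈ 2.5 units.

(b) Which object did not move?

the green capsule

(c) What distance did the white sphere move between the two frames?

2.2

From (7.7, 5.9) to (5.8, 7.0), the white sphere covered √(1.9² + 1.1²) ≈ 2.2 units.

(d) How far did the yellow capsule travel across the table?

2.7

The yellow capsule was near (4.8, 0.9) before and (2.6, 2.4) after, so it travelled √(2.2² + 1.5²) ≈ 2.7 units.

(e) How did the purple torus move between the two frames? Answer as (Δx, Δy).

(-2.1, -0.5)

The purple torus started near (10.9, 2.3) and ended near (8.8, 1.8).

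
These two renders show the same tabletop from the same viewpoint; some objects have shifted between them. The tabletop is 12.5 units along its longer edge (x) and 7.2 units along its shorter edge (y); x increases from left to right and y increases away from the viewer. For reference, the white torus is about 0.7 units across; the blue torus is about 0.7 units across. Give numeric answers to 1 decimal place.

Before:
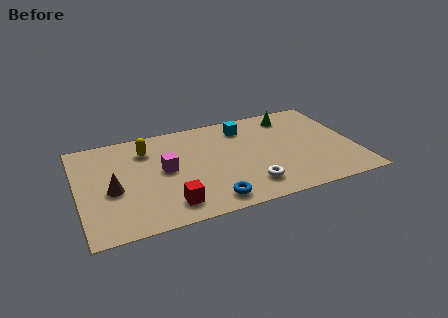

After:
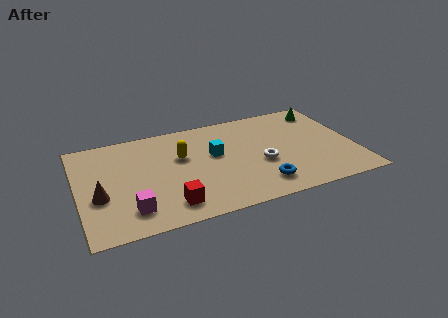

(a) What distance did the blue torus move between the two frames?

2.3

The blue torus moved from about (5.7, 1.0) to (8.0, 1.4), a distance of √(2.3² + 0.4²) ≈ 2.3.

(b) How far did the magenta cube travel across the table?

2.9

From (3.9, 3.8) to (2.2, 1.5), the magenta cube covered √(1.7² + 2.3²) ≈ 2.9 units.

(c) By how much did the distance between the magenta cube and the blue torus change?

+2.5

Before: roughly 3.3 units apart; after: 5.8. That's 2.5 units further apart.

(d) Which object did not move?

the red cube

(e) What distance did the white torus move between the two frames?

1.6

From (7.5, 1.5) to (8.2, 2.9), the white torus covered √(0.7² + 1.4²) ≈ 1.6 units.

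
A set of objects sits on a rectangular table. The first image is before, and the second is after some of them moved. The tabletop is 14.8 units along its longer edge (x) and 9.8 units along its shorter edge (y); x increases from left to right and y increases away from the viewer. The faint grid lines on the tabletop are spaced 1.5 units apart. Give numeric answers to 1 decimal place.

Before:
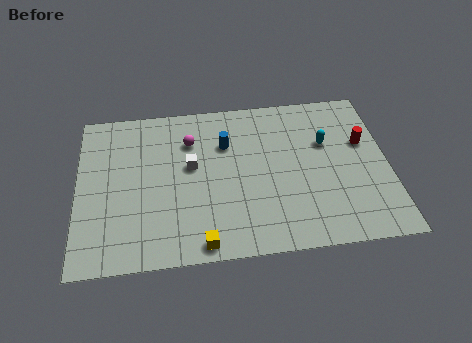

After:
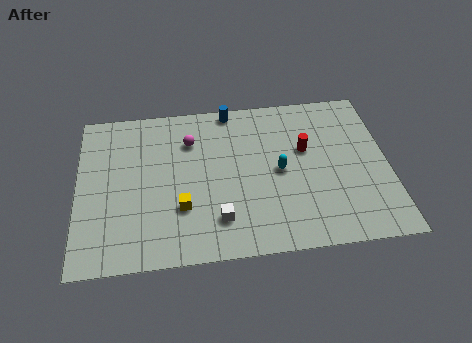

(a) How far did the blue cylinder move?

2.2

The blue cylinder moved from about (7.1, 6.8) to (7.4, 9.0), a distance of √(0.3² + 2.2²) ≈ 2.2.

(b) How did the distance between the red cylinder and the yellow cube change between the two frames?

-2.8

Before: roughly 9.5 units apart; after: 6.7. That's 2.8 units closer together.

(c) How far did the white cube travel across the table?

3.6

The white cube moved from about (5.4, 5.6) to (6.6, 2.2), a distance of √(1.2² + 3.4²) ≈ 3.6.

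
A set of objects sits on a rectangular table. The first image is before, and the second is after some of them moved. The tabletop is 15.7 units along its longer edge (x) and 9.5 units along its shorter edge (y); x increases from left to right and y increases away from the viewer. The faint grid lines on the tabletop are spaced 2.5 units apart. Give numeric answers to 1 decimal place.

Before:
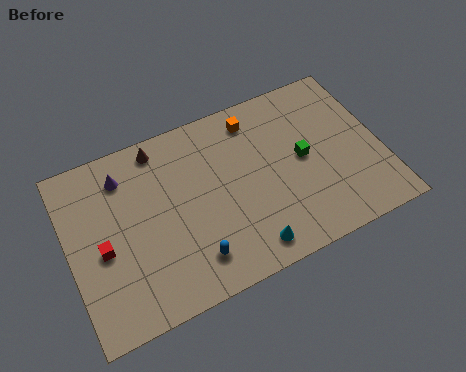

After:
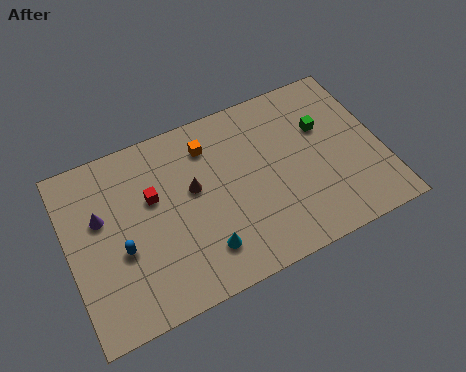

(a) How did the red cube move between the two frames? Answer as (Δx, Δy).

(2.7, 1.7)

The red cube was at about (1.6, 4.2) and moved to about (4.3, 5.9).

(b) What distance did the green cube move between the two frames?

1.8

The green cube moved from about (11.8, 4.9) to (13.0, 6.2), a distance of √(1.2² + 1.3²) ≈ 1.8.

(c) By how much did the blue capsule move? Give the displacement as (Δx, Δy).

(-3.3, 1.9)

The blue capsule started near (5.8, 1.9) and ended near (2.5, 3.8).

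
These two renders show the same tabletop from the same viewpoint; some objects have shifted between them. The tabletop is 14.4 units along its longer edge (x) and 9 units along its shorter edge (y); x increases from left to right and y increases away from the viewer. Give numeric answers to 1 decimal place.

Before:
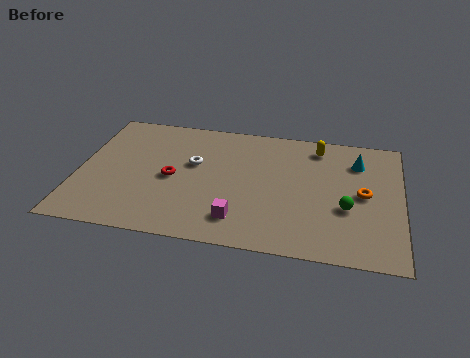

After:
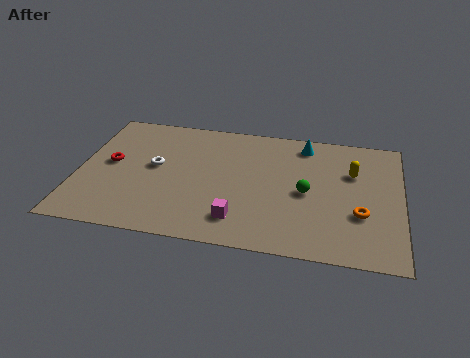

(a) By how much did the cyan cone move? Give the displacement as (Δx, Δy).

(-2.4, 0.9)

The cyan cone started near (12.4, 6.8) and ended near (10.0, 7.7).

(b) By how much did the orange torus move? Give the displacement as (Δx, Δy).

(-0.1, -1.4)

The orange torus started near (12.7, 4.5) and ended near (12.6, 3.1).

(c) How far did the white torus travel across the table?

1.8

From (5.1, 5.4) to (3.4, 4.9), the white torus covered √(1.7² + 0.5²) ≈ 1.8 units.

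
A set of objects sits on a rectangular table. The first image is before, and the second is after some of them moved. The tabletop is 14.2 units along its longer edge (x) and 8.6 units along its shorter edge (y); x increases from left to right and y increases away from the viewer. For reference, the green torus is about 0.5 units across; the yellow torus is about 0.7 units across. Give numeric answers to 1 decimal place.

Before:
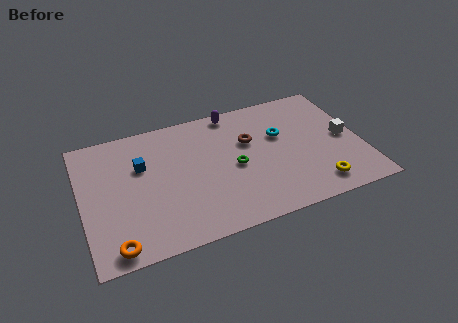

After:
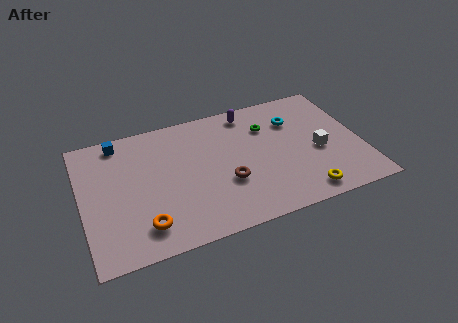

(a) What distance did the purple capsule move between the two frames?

0.9

From (8.0, 7.8) to (8.8, 7.5), the purple capsule covered √(0.8² + 0.3²) ≈ 0.9 units.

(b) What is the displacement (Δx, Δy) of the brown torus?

(-1.4, -2.4)

From the two frames, the brown torus sits at roughly (8.6, 5.5) before and (7.2, 3.1) after.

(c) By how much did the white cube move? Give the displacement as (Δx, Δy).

(-1.4, -0.5)

From the two frames, the white cube sits at roughly (13.4, 4.2) before and (12.0, 3.7) after.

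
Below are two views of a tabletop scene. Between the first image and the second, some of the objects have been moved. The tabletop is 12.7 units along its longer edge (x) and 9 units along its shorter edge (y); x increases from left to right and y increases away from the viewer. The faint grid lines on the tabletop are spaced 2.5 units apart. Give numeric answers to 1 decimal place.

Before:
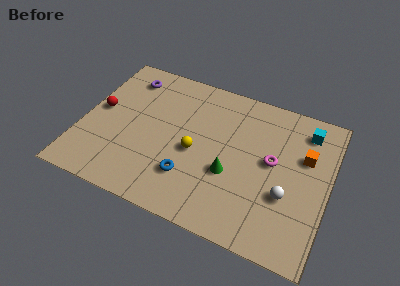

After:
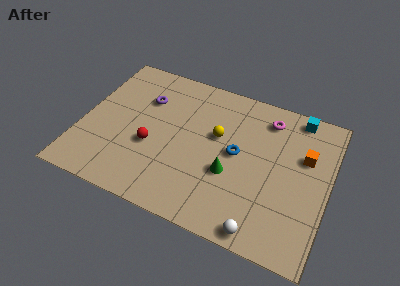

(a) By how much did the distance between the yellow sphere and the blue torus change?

-0.3

Before: roughly 1.6 units apart; after: 1.3. That's 0.3 units closer together.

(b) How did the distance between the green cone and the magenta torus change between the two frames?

+1.8

The distance was about 2.5 in the first image and 4.3 in the second, so they moved 1.8 units further apart.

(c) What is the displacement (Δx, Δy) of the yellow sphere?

(1.0, 1.4)

From the two frames, the yellow sphere sits at roughly (5.9, 4.0) before and (6.9, 5.4) after.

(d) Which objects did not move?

the green cone and the orange cube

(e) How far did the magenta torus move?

2.5

The magenta torus was near (9.8, 4.9) before and (9.3, 7.4) after, so it travelled √(0.5² + 2.5²) ≈ 2.5 units.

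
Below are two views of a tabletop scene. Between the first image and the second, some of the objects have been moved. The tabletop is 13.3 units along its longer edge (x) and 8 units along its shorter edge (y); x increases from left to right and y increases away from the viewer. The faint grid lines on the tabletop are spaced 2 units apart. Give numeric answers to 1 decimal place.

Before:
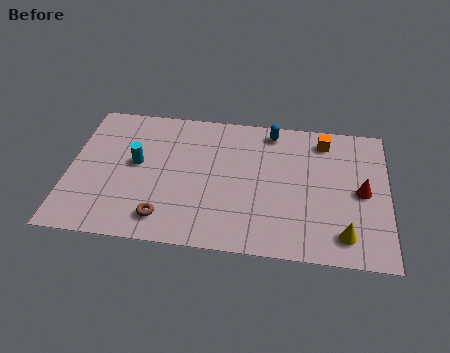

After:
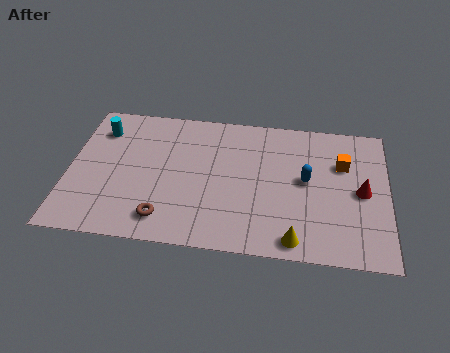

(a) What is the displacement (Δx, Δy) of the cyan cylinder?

(-1.6, 1.8)

The cyan cylinder started near (2.8, 4.4) and ended near (1.2, 6.2).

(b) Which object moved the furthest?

the blue capsule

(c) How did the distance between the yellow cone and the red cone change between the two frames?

+1.4

The distance was about 2.6 in the first image and 4.0 in the second, so they moved 1.4 units further apart.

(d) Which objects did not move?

the red cone and the brown torus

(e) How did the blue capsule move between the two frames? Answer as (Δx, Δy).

(1.5, -2.7)

The blue capsule started near (8.4, 7.0) and ended near (9.9, 4.3).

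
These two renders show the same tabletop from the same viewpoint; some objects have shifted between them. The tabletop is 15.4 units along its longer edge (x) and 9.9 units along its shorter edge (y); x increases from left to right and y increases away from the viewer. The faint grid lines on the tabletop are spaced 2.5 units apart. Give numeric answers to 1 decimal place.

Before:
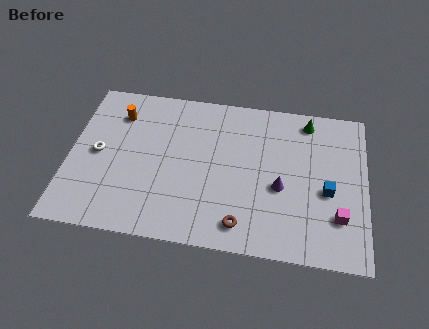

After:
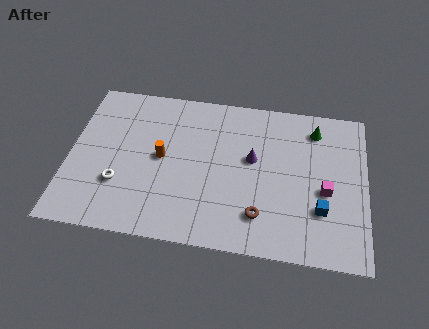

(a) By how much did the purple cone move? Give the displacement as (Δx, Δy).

(-1.5, 1.6)

From the two frames, the purple cone sits at roughly (11.0, 4.1) before and (9.5, 5.7) after.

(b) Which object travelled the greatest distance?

the orange cylinder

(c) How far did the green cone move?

0.6

The green cone was near (12.3, 8.6) before and (12.7, 8.1) after, so it travelled √(0.4² + 0.5²) ≈ 0.6 units.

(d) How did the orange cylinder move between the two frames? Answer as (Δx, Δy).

(2.4, -2.5)

The orange cylinder started near (2.4, 7.6) and ended near (4.8, 5.1).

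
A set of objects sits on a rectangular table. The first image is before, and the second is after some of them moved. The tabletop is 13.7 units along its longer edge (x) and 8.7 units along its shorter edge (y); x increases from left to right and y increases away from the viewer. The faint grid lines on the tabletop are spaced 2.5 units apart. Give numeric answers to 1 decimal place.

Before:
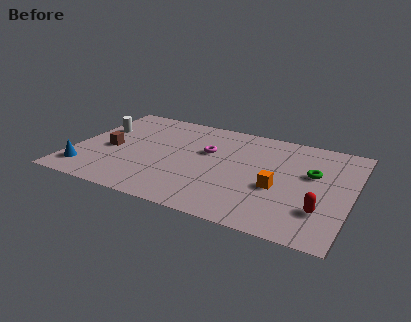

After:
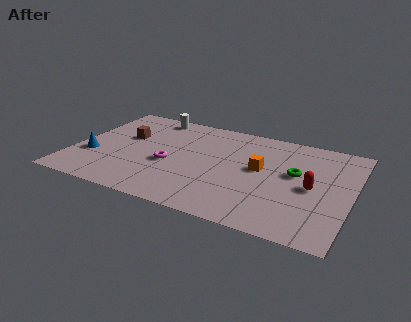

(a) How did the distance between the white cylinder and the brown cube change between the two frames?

+0.7

Before: roughly 1.9 units apart; after: 2.6. That's 0.7 units further apart.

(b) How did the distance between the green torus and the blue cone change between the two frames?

-1.3

Before: roughly 11.4 units apart; after: 10.1. That's 1.3 units closer together.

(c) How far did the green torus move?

0.9

The green torus moved from about (11.7, 5.3) to (10.9, 5.0), a distance of √(0.8² + 0.3²) ≈ 0.9.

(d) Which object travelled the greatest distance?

the white cylinder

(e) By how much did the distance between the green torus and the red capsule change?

-1.7

They were about 3.0 units apart before and 1.3 after — 1.7 units closer together.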